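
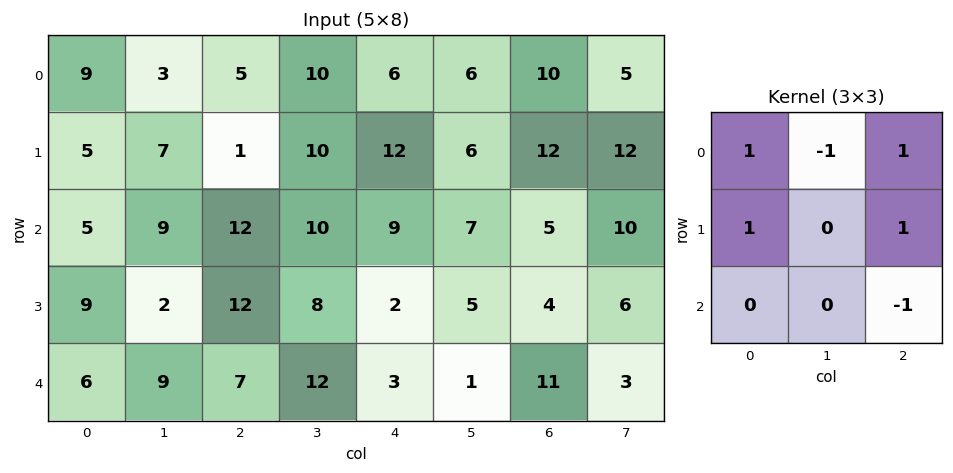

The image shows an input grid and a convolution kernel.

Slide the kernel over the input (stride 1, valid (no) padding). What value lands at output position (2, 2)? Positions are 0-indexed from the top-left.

The receptive field on the input at this output position is [12 10 9 / 12 8 2 / 7 12 3]. Elementwise product with the kernel and sum: 12·1 + 10·-1 + 9·1 + 12·1 + 2·1 + 3·-1.

22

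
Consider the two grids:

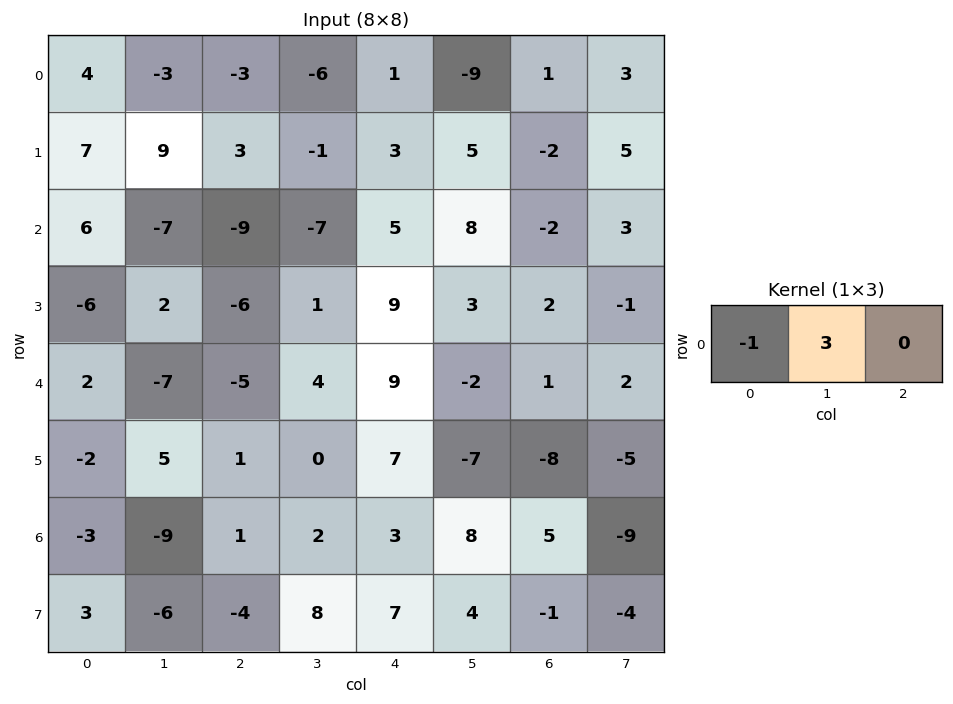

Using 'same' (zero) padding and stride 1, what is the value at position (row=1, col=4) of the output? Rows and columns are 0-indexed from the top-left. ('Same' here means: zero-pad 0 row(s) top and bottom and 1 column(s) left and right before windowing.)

10

The receptive field on the zero-padded input at this output position is [-1 3 5]. Elementwise product with the kernel and sum: -1·-1 + 3·3.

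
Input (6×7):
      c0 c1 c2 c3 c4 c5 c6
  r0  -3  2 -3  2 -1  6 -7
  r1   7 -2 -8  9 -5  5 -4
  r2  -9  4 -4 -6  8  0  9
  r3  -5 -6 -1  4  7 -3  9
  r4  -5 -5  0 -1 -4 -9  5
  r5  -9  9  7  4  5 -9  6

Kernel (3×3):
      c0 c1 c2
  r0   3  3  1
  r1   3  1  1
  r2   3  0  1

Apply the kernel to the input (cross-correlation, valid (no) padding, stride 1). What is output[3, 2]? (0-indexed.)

37

The receptive field on the input at this output position is [-1 4 7 / 0 -1 -4 / 7 4 5]. Elementwise product with the kernel and sum: -1·3 + 4·3 + 7·1 + 0·3 + -1·1 + -4·1 + 7·3 + 5·1.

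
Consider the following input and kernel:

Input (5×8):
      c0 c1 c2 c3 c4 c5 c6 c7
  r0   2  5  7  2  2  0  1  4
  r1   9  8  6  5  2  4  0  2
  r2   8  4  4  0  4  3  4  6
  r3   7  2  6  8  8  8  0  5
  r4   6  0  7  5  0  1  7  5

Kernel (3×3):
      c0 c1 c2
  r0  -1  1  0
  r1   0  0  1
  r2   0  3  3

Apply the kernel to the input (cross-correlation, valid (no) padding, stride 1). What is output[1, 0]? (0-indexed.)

The receptive field on the input at this output position is [9 8 6 / 8 4 4 / 7 2 6]. Elementwise product with the kernel and sum: 9·-1 + 8·1 + 4·1 + 2·3 + 6·3.

27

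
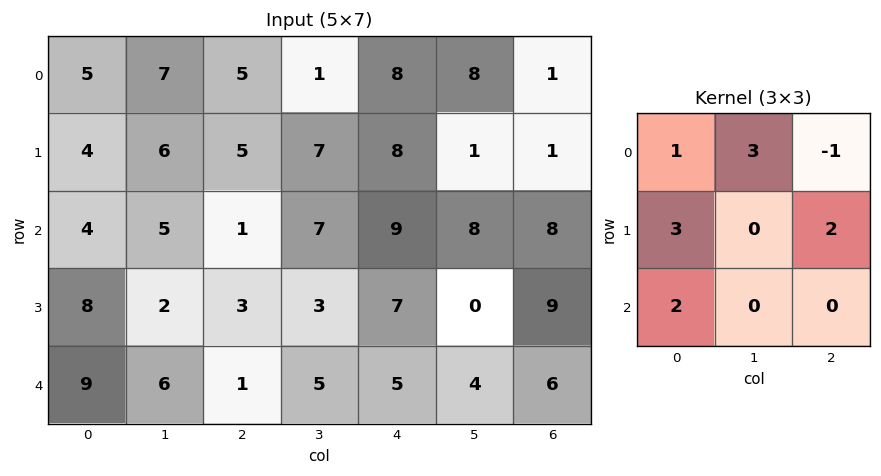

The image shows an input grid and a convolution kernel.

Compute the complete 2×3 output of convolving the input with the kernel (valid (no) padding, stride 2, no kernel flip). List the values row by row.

Output[0,0]: The receptive field on the input at this output position is [5 7 5 / 4 6 5 / 4 5 1]. Elementwise product with the kernel and sum: 5·1 + 7·3 + 5·-1 + 4·3 + 5·2 + 4·2.

51 33 75
66 38 74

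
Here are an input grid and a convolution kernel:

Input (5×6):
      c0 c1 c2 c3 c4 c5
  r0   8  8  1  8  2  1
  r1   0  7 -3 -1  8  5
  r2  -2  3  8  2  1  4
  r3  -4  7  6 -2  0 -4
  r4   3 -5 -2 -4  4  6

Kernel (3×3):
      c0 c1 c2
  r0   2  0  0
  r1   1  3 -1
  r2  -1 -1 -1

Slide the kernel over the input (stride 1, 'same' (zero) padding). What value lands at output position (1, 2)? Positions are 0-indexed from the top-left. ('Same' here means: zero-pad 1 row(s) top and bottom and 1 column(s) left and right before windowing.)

2

The receptive field on the zero-padded input at this output position is [8 1 8 / 7 -3 -1 / 3 8 2]. Elementwise product with the kernel and sum: 8·2 + 7·1 + -3·3 + -1·-1 + 3·-1 + 8·-1 + 2·-1.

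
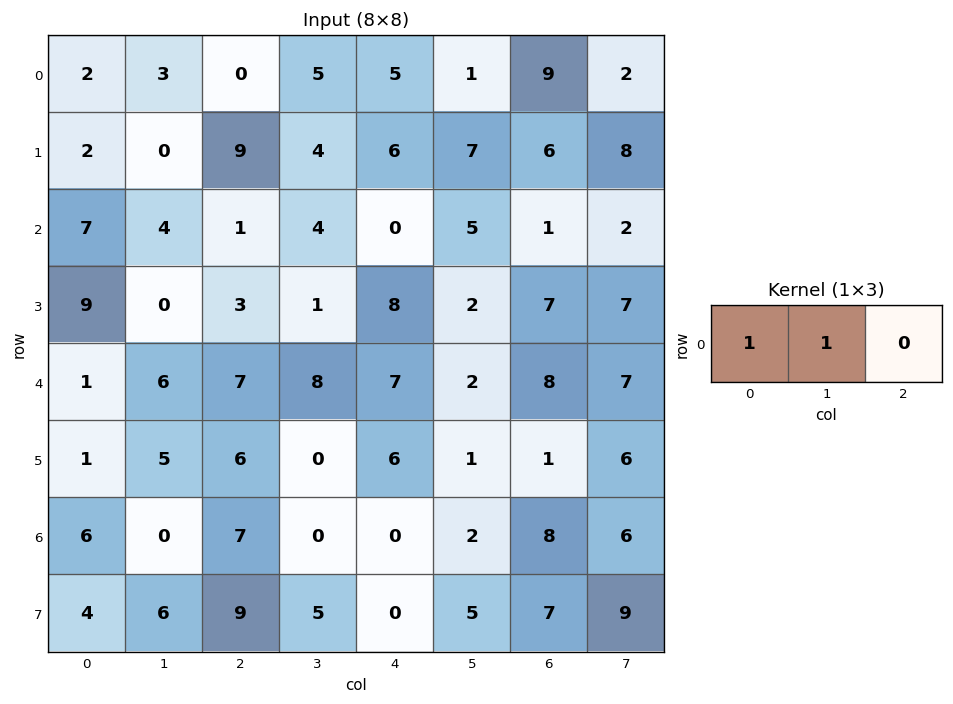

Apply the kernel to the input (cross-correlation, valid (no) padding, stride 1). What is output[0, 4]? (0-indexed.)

The receptive field on the input at this output position is [5 1 9]. Elementwise product with the kernel and sum: 5·1 + 1·1.

6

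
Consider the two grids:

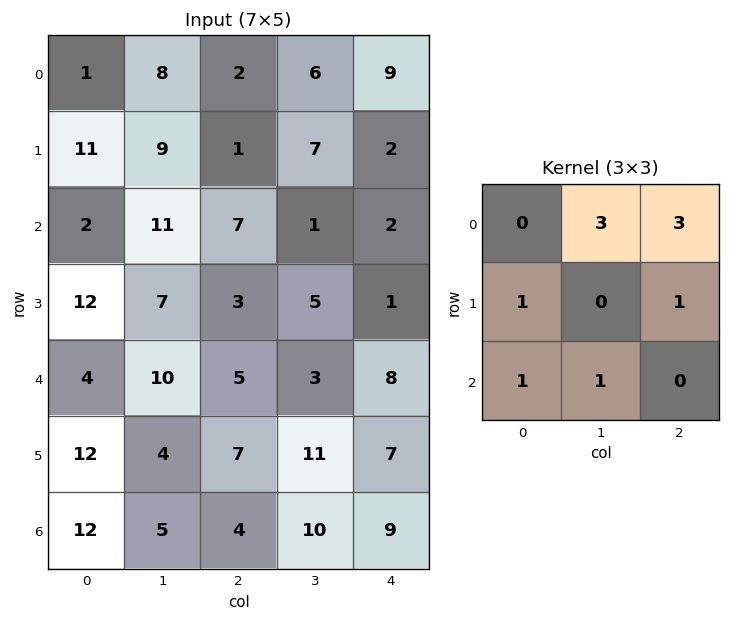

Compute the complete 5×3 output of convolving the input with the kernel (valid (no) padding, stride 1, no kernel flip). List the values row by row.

Output[0,0]: The receptive field on the input at this output position is [1 8 2 / 11 9 1 / 2 11 7]. Elementwise product with the kernel and sum: 8·3 + 2·3 + 11·1 + 1·1 + 2·1 + 11·1.

55 58 56
58 46 44
83 51 21
55 48 49
81 48 61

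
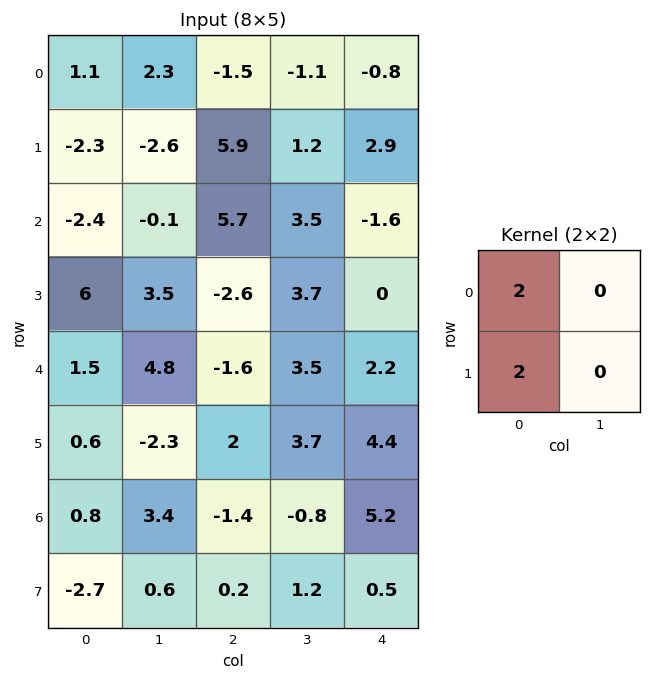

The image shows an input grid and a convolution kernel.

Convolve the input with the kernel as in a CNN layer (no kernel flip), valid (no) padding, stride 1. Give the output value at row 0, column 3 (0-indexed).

0.2

The receptive field on the input at this output position is [-1.1 -0.8 / 1.2 2.9]. Elementwise product with the kernel and sum: -1.1·2 + 1.2·2.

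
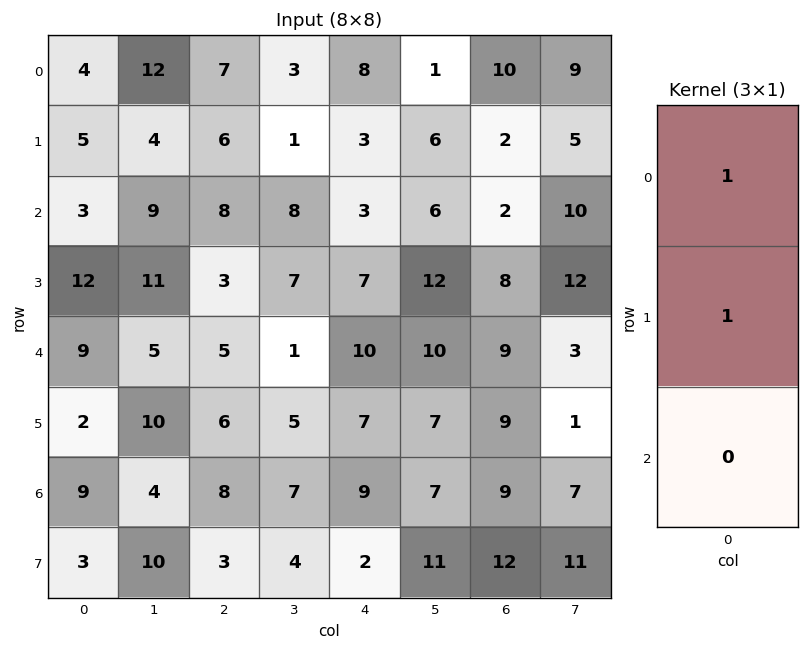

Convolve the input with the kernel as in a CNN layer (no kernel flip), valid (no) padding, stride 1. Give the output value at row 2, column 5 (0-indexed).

18

The receptive field on the input at this output position is [6 / 12 / 10]. Elementwise product with the kernel and sum: 6·1 + 12·1.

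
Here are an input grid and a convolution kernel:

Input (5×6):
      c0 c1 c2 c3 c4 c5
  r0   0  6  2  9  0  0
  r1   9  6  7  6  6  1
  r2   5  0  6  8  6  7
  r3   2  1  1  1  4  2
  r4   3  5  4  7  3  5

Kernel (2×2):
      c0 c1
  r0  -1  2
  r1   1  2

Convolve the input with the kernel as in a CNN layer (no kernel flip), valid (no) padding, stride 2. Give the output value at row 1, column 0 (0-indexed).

The receptive field on the input at this output position is [5 0 / 2 1]. Elementwise product with the kernel and sum: 5·-1 + 0·2 + 2·1 + 1·2.

-1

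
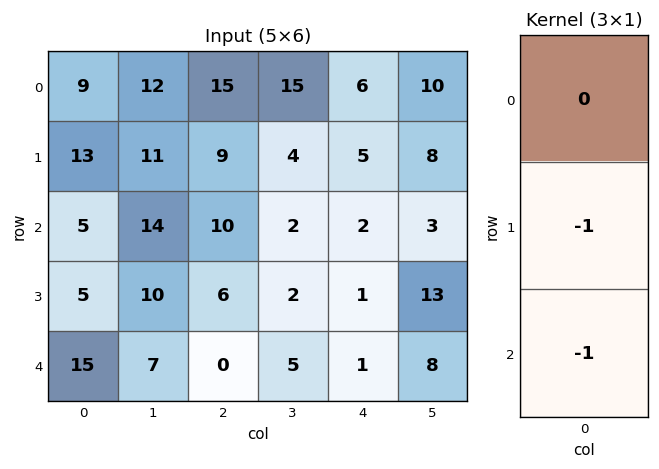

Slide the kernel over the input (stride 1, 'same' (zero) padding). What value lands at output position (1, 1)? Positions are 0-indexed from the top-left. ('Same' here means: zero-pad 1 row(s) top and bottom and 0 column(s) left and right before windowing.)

-25

The receptive field on the zero-padded input at this output position is [12 / 11 / 14]. Elementwise product with the kernel and sum: 11·-1 + 14·-1.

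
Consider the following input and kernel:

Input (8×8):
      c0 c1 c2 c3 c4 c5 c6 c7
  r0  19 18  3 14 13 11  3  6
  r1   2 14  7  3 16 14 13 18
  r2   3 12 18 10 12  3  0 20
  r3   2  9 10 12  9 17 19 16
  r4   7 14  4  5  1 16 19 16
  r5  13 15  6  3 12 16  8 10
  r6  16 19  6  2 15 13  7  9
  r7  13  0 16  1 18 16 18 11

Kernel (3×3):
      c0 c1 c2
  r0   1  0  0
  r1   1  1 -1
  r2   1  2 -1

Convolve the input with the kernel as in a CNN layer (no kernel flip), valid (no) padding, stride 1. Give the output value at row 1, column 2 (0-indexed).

48

The receptive field on the input at this output position is [7 3 16 / 18 10 12 / 10 12 9]. Elementwise product with the kernel and sum: 7·1 + 18·1 + 10·1 + 12·-1 + 10·1 + 12·2 + 9·-1.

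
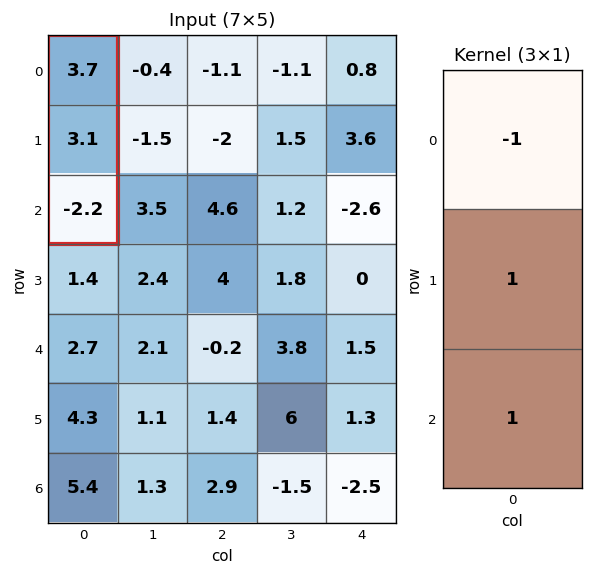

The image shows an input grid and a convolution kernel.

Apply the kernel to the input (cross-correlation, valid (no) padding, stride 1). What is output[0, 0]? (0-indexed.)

The receptive field on the input at this output position is [3.7 / 3.1 / -2.2]. Elementwise product with the kernel and sum: 3.7·-1 + 3.1·1 + -2.2·1.

-2.8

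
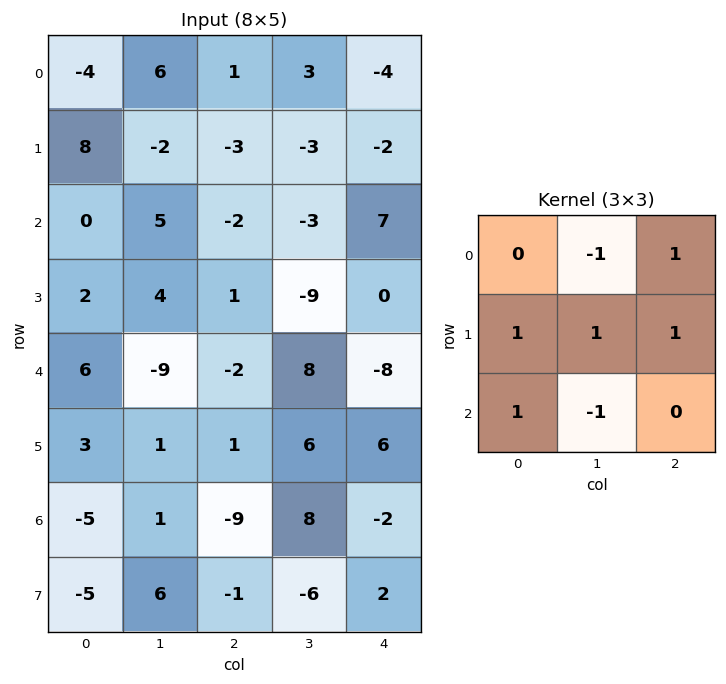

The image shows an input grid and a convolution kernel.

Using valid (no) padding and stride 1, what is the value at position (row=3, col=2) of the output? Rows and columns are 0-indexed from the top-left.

The receptive field on the input at this output position is [1 -9 0 / -2 8 -8 / 1 6 6]. Elementwise product with the kernel and sum: -9·-1 + 0·1 + -2·1 + 8·1 + -8·1 + 1·1 + 6·-1.

2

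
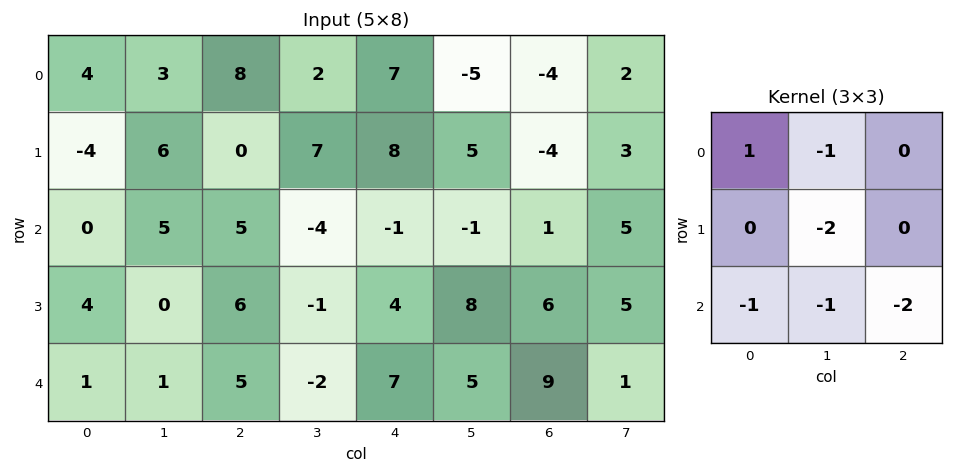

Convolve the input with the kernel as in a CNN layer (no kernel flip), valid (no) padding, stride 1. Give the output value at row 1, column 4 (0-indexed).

The receptive field on the input at this output position is [8 5 -4 / -1 -1 1 / 4 8 6]. Elementwise product with the kernel and sum: 8·1 + 5·-1 + -1·-2 + 4·-1 + 8·-1 + 6·-2.

-19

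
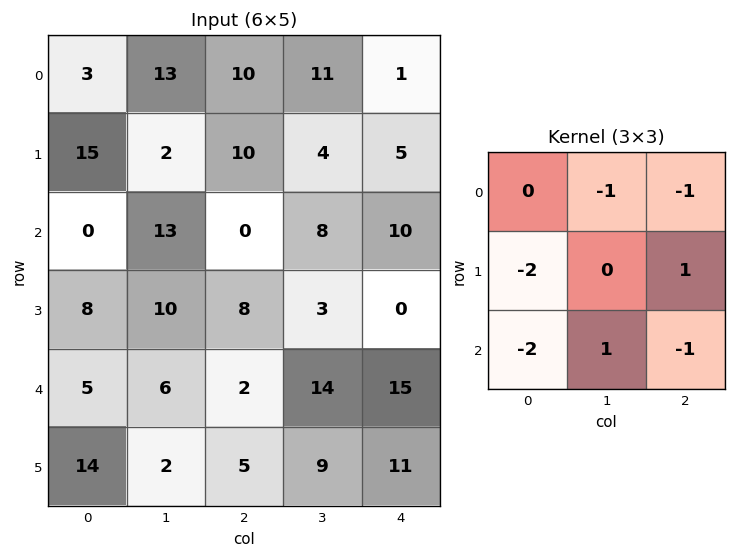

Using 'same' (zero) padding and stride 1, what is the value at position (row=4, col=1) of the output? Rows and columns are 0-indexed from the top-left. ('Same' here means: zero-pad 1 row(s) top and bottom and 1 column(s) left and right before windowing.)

The receptive field on the zero-padded input at this output position is [8 10 8 / 5 6 2 / 14 2 5]. Elementwise product with the kernel and sum: 10·-1 + 8·-1 + 5·-2 + 2·1 + 14·-2 + 2·1 + 5·-1.

-57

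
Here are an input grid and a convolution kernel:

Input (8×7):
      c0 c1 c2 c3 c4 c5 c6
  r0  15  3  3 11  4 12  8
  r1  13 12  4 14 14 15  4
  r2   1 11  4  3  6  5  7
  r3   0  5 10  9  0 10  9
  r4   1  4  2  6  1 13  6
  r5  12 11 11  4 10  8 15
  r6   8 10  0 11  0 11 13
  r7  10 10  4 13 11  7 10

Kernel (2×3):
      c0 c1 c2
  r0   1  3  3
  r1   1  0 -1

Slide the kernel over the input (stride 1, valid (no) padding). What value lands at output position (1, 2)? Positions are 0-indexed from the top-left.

The receptive field on the input at this output position is [4 14 14 / 4 3 6]. Elementwise product with the kernel and sum: 4·1 + 14·3 + 14·3 + 4·1 + 6·-1.

86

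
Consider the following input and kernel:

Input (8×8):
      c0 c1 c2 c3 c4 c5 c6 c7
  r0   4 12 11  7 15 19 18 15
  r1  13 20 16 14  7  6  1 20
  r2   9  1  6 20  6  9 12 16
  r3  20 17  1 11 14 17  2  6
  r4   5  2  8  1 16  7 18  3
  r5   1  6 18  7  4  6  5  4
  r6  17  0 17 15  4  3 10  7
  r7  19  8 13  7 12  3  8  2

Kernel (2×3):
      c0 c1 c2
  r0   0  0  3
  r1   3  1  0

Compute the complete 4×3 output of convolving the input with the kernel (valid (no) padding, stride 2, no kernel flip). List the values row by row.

92 107 81
95 32 95
33 109 72
116 58 69

Output[0,0]: The receptive field on the input at this output position is [4 12 11 / 13 20 16]. Elementwise product with the kernel and sum: 11·3 + 13·3 + 20·1.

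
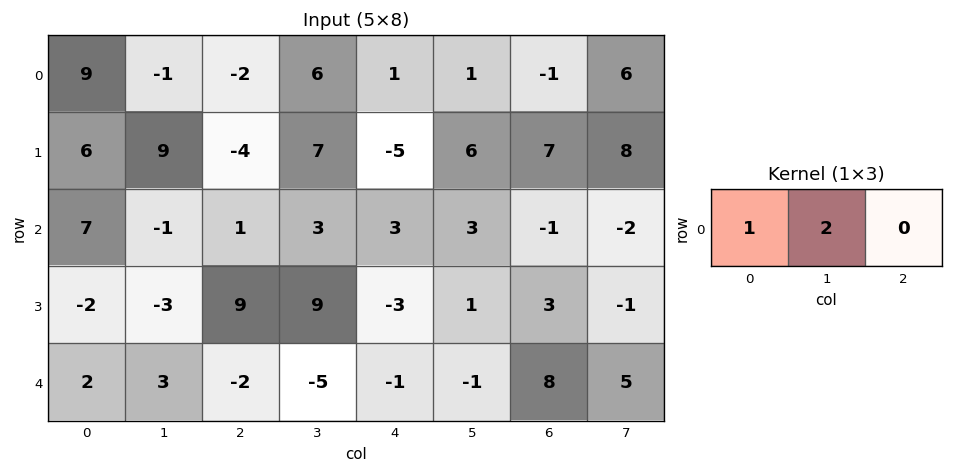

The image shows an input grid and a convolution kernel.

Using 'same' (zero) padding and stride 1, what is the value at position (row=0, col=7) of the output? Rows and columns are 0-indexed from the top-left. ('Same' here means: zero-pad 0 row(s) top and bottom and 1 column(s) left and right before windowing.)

The receptive field on the zero-padded input at this output position is [-1 6 0]. Elementwise product with the kernel and sum: -1·1 + 6·2.

11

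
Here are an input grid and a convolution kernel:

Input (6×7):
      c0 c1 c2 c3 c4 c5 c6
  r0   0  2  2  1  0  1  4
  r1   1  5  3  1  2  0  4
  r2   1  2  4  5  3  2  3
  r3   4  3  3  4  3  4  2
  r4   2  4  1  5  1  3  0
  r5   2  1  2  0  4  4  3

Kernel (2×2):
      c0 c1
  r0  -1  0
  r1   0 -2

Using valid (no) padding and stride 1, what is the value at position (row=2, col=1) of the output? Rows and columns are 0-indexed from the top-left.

The receptive field on the input at this output position is [2 4 / 3 3]. Elementwise product with the kernel and sum: 2·-1 + 3·-2.

-8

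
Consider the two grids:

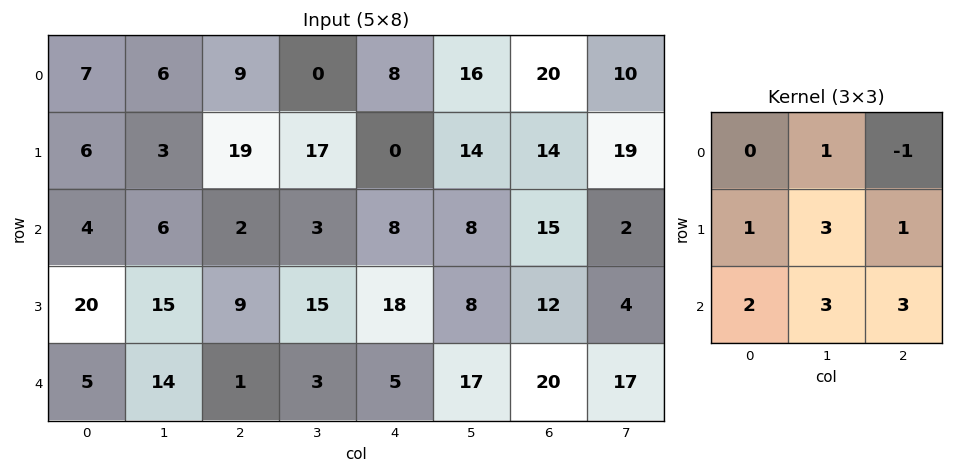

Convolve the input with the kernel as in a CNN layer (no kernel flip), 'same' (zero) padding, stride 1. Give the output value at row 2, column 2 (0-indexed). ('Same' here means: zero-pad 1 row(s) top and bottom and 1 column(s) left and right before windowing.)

The receptive field on the zero-padded input at this output position is [3 19 17 / 6 2 3 / 15 9 15]. Elementwise product with the kernel and sum: 19·1 + 17·-1 + 6·1 + 2·3 + 3·1 + 15·2 + 9·3 + 15·3.

119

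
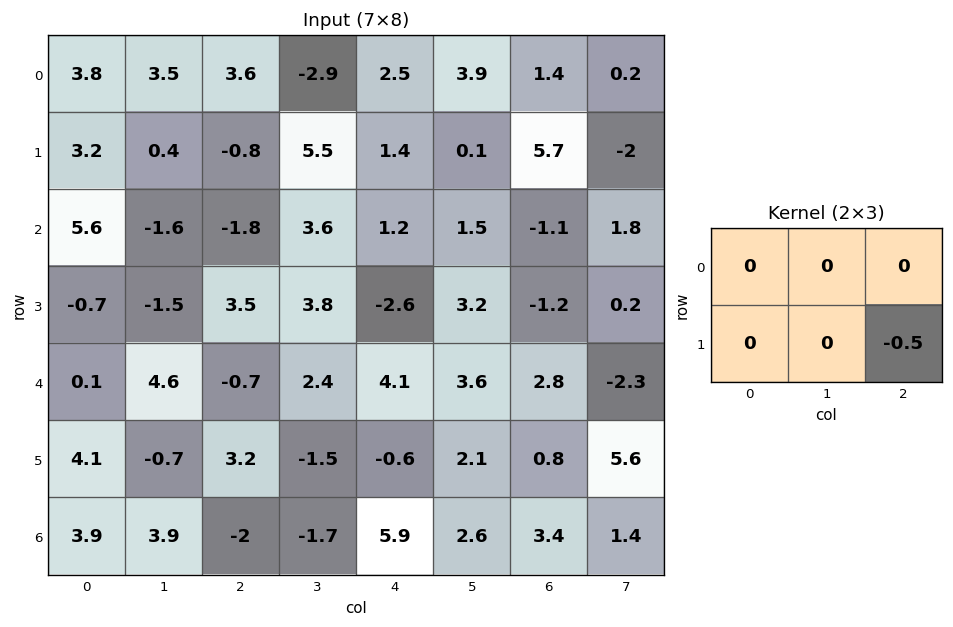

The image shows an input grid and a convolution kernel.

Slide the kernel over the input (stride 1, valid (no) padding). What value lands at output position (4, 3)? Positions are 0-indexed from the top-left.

-1.05

The receptive field on the input at this output position is [2.4 4.1 3.6 / -1.5 -0.6 2.1]. Elementwise product with the kernel and sum: 2.1·-0.5.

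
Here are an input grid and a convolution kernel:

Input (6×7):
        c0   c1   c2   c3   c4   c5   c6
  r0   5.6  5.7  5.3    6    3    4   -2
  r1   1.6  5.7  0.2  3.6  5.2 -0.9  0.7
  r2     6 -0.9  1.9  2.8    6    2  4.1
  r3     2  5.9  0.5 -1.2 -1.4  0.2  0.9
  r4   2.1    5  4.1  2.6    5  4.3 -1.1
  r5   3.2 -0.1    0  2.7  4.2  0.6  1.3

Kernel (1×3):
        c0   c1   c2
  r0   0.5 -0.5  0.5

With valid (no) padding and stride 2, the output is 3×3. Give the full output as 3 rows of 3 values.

Output[0,0]: The receptive field on the input at this output position is [5.6 5.7 5.3]. Elementwise product with the kernel and sum: 5.6·0.5 + 5.7·-0.5 + 5.3·0.5.

2.6 1.15 -1.5
4.4 2.55 4.05
0.6 3.25 -0.2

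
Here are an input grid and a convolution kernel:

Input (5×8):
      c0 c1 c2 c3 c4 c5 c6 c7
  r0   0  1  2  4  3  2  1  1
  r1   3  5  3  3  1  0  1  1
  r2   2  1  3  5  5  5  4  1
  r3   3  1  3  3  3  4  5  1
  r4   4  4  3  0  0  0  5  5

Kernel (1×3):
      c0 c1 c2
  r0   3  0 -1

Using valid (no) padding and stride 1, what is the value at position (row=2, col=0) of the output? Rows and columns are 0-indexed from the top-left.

3

The receptive field on the input at this output position is [2 1 3]. Elementwise product with the kernel and sum: 2·3 + 3·-1.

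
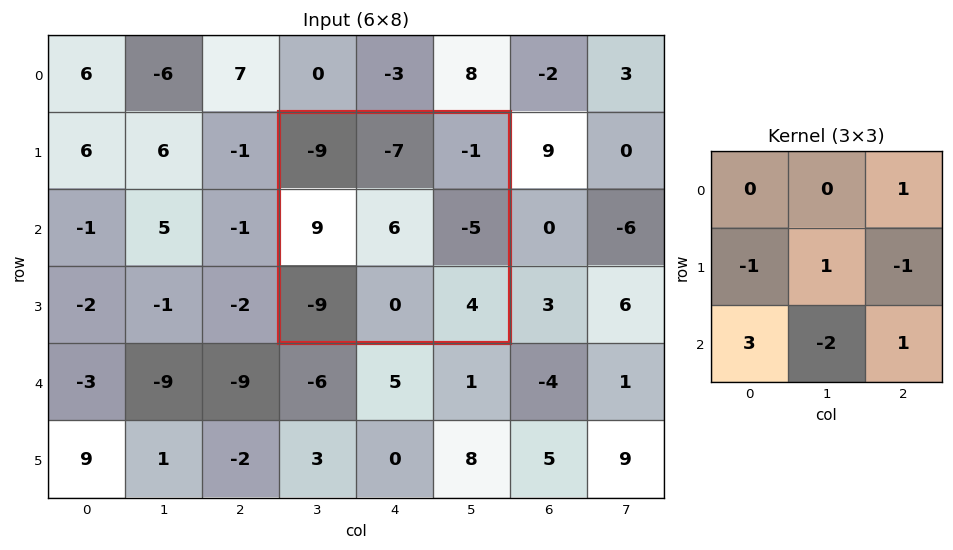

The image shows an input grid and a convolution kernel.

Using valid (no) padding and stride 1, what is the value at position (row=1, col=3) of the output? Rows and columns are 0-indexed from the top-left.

-22

The receptive field on the input at this output position is [-9 -7 -1 / 9 6 -5 / -9 0 4]. Elementwise product with the kernel and sum: -1·1 + 9·-1 + 6·1 + -5·-1 + -9·3 + 0·-2 + 4·1.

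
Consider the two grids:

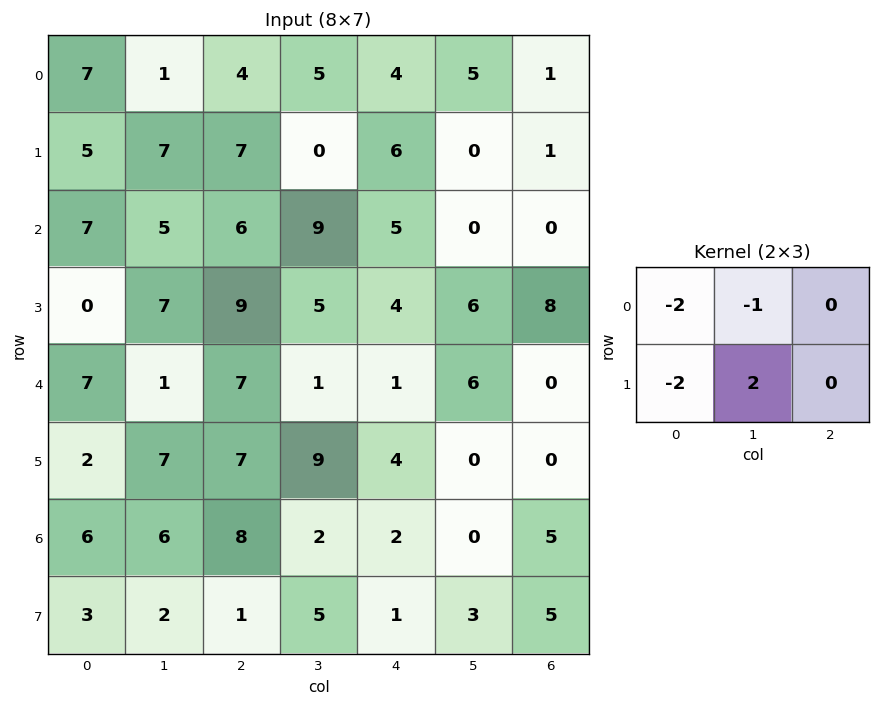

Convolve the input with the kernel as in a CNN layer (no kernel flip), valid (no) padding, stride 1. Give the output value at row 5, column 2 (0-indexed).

The receptive field on the input at this output position is [7 9 4 / 8 2 2]. Elementwise product with the kernel and sum: 7·-2 + 9·-1 + 8·-2 + 2·2.

-35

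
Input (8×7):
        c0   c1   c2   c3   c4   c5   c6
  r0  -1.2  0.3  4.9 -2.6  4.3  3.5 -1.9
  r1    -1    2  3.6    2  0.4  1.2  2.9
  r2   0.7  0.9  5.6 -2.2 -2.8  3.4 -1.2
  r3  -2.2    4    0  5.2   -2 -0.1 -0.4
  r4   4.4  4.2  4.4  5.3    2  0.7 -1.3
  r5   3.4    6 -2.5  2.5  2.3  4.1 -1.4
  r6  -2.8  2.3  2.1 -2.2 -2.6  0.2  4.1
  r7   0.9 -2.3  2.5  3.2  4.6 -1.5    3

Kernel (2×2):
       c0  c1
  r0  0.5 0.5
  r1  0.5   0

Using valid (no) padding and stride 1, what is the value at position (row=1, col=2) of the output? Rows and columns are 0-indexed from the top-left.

The receptive field on the input at this output position is [3.6 2 / 5.6 -2.2]. Elementwise product with the kernel and sum: 3.6·0.5 + 2·0.5 + 5.6·0.5.

5.6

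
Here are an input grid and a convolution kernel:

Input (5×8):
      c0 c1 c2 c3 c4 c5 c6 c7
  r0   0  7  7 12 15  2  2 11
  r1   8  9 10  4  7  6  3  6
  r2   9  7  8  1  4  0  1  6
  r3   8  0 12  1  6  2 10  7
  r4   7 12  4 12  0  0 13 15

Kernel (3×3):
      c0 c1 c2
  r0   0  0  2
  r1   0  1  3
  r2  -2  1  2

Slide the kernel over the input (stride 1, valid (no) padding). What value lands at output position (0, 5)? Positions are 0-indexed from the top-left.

56

The receptive field on the input at this output position is [2 2 11 / 6 3 6 / 0 1 6]. Elementwise product with the kernel and sum: 11·2 + 3·1 + 6·3 + 0·-2 + 1·1 + 6·2.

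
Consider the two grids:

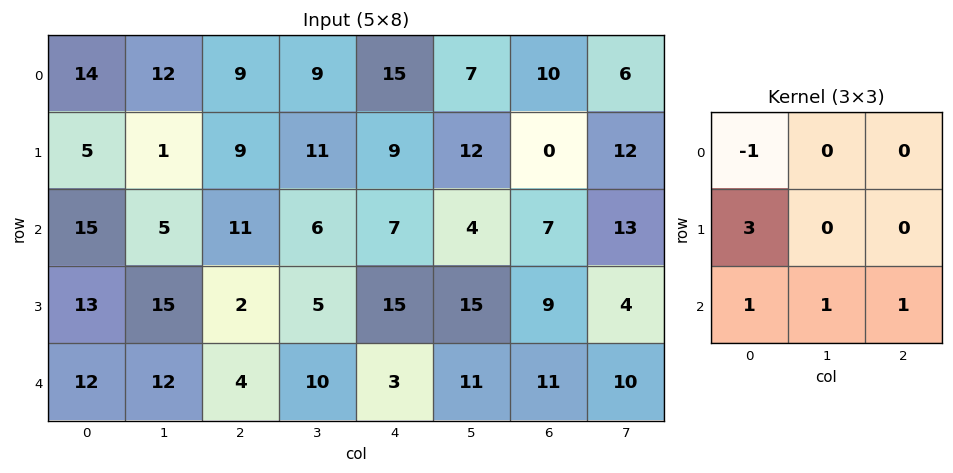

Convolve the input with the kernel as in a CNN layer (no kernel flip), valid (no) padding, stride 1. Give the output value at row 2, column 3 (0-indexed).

The receptive field on the input at this output position is [6 7 4 / 5 15 15 / 10 3 11]. Elementwise product with the kernel and sum: 6·-1 + 5·3 + 10·1 + 3·1 + 11·1.

33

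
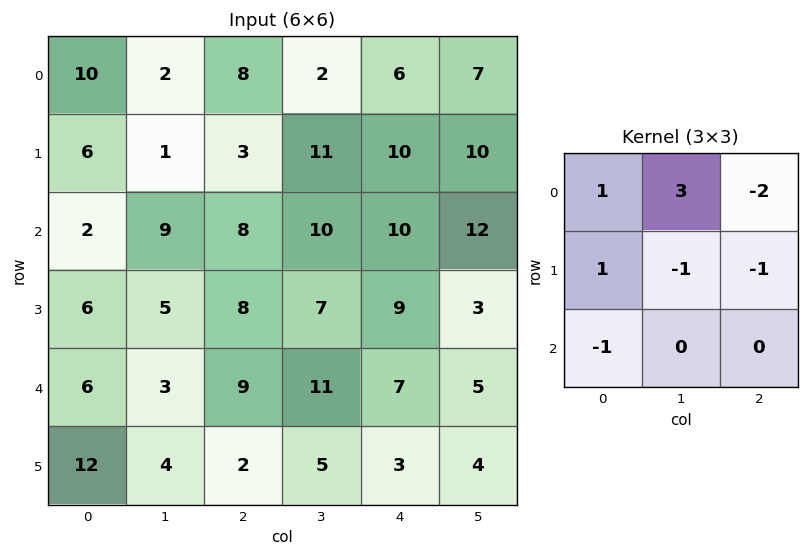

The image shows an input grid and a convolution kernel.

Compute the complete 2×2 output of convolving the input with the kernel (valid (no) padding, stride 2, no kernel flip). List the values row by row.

0 -24
0 1

Output[0,0]: The receptive field on the input at this output position is [10 2 8 / 6 1 3 / 2 9 8]. Elementwise product with the kernel and sum: 10·1 + 2·3 + 8·-2 + 6·1 + 1·-1 + 3·-1 + 2·-1.
Output[0,1]: The receptive field on the input at this output position is [8 2 6 / 3 11 10 / 8 10 10]. Elementwise product with the kernel and sum: 8·1 + 2·3 + 6·-2 + 3·1 + 11·-1 + 10·-1 + 8·-1.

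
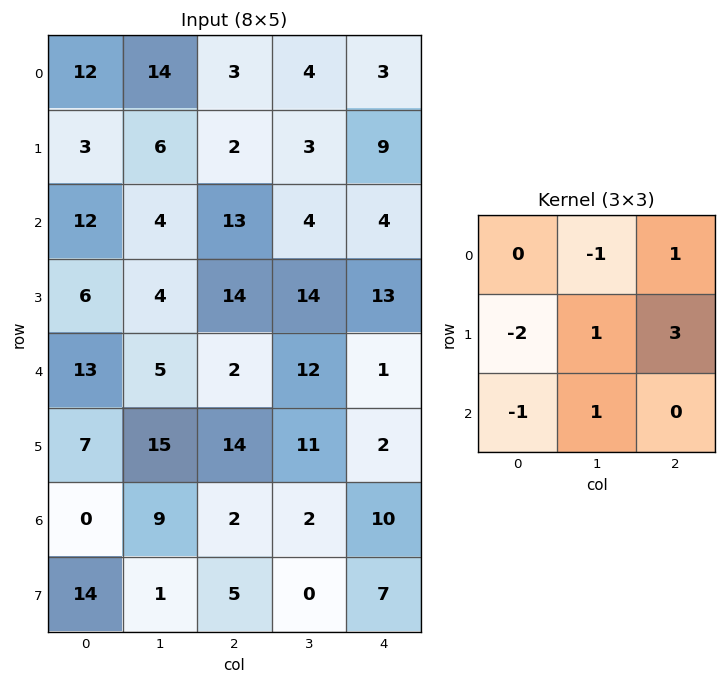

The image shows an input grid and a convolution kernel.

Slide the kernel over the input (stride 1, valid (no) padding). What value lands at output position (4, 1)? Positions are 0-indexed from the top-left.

The receptive field on the input at this output position is [5 2 12 / 15 14 11 / 9 2 2]. Elementwise product with the kernel and sum: 2·-1 + 12·1 + 15·-2 + 14·1 + 11·3 + 9·-1 + 2·1.

20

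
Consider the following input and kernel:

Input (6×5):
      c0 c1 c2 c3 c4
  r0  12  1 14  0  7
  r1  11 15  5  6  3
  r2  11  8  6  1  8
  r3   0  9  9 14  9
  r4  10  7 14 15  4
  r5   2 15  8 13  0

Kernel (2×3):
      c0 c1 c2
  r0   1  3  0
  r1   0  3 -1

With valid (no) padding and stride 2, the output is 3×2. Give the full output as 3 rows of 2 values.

55 29
53 42
68 98

Output[0,0]: The receptive field on the input at this output position is [12 1 14 / 11 15 5]. Elementwise product with the kernel and sum: 12·1 + 1·3 + 15·3 + 5·-1.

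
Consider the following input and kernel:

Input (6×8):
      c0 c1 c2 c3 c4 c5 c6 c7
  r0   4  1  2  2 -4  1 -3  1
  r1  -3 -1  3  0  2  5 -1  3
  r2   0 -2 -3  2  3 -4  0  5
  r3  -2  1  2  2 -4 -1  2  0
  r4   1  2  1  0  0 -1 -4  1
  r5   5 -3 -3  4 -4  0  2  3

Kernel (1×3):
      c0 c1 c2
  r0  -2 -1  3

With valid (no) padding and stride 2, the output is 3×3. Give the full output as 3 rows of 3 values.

-3 -18 -2
-7 13 -2
-1 -2 -11

Output[0,0]: The receptive field on the input at this output position is [4 1 2]. Elementwise product with the kernel and sum: 4·-2 + 1·-1 + 2·3.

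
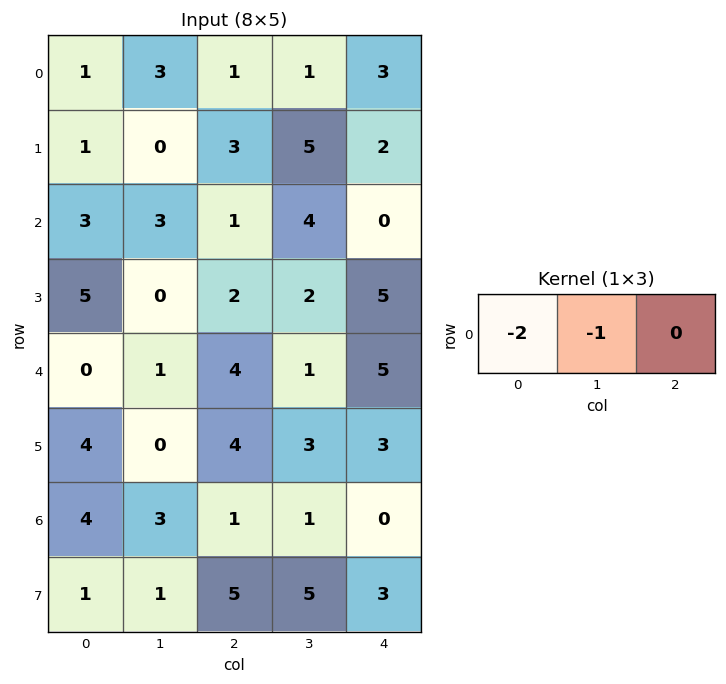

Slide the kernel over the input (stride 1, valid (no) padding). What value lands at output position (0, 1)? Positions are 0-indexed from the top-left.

The receptive field on the input at this output position is [3 1 1]. Elementwise product with the kernel and sum: 3·-2 + 1·-1.

-7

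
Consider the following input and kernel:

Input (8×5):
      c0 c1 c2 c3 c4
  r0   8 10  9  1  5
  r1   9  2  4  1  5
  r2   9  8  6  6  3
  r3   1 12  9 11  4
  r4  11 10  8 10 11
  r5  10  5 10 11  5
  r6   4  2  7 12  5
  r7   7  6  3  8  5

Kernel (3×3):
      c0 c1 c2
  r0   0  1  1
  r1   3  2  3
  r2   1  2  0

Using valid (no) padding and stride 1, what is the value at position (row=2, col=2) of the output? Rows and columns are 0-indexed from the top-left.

98

The receptive field on the input at this output position is [6 6 3 / 9 11 4 / 8 10 11]. Elementwise product with the kernel and sum: 6·1 + 3·1 + 9·3 + 11·2 + 4·3 + 8·1 + 10·2.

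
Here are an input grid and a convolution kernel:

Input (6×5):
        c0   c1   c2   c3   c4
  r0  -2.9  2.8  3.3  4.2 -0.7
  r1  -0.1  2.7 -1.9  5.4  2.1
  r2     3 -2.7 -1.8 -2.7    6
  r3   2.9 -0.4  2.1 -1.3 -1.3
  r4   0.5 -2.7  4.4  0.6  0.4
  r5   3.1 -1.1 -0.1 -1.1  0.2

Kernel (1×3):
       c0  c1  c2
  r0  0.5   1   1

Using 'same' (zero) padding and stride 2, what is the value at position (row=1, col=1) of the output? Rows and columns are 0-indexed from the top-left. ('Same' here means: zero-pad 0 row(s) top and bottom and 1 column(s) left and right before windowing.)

The receptive field on the zero-padded input at this output position is [-2.7 -1.8 -2.7]. Elementwise product with the kernel and sum: -2.7·0.5 + -1.8·1 + -2.7·1.

-5.85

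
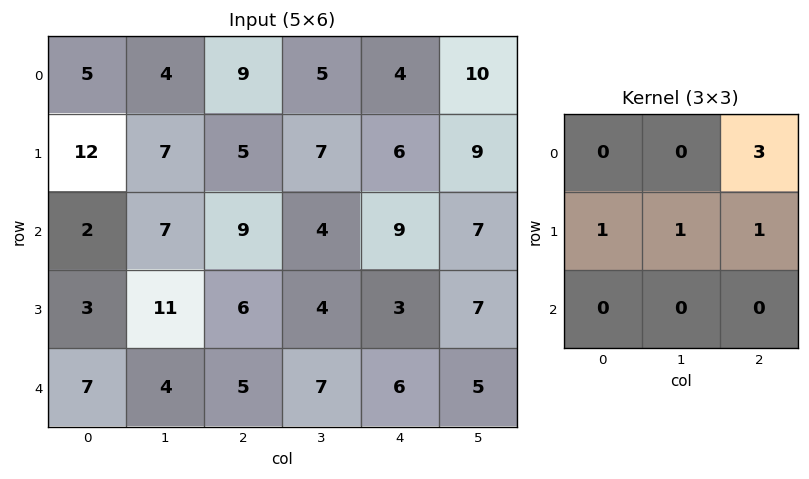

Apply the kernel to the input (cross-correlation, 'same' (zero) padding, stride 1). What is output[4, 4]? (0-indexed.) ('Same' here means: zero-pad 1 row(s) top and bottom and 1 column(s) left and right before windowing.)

The receptive field on the zero-padded input at this output position is [4 3 7 / 7 6 5 / 0 0 0]. Elementwise product with the kernel and sum: 7·3 + 7·1 + 6·1 + 5·1.

39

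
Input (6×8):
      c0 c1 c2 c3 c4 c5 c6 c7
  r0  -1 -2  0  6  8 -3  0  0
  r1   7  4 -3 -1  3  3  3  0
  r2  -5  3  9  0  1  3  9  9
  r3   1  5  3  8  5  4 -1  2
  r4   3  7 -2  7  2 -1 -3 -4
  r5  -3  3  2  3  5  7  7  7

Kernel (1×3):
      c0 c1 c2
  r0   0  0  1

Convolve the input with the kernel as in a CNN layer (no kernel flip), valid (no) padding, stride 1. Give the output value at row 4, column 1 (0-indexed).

The receptive field on the input at this output position is [7 -2 7]. Elementwise product with the kernel and sum: 7·1.

7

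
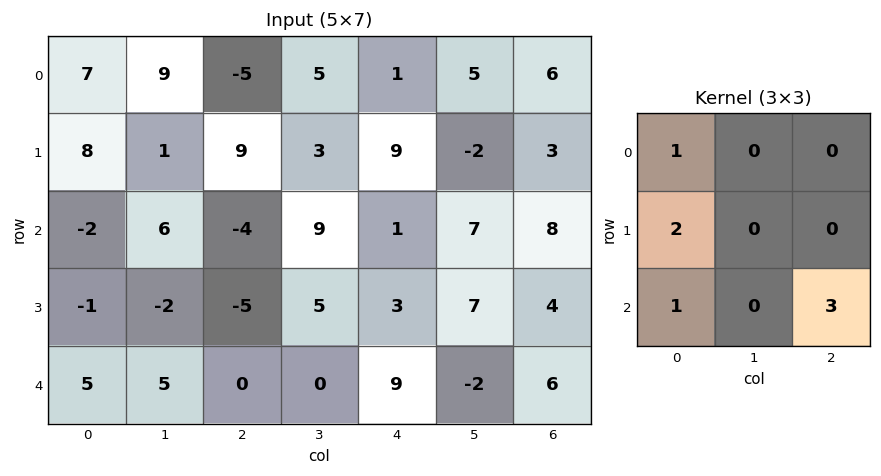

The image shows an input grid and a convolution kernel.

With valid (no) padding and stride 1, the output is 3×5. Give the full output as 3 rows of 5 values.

Output[0,0]: The receptive field on the input at this output position is [7 9 -5 / 8 1 9 / -2 6 -4]. Elementwise product with the kernel and sum: 7·1 + 8·2 + -2·1 + -4·3.

9 44 12 41 44
-12 26 5 47 26
1 7 13 13 34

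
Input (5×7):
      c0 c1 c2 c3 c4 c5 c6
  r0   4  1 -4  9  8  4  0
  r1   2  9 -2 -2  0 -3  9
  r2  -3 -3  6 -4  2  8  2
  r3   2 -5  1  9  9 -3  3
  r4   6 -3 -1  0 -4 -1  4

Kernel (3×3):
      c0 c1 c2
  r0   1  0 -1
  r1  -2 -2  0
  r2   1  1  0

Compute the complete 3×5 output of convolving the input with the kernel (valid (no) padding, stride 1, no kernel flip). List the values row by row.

Output[0,0]: The receptive field on the input at this output position is [4 1 -4 / 2 9 -2 / -3 -3 6]. Elementwise product with the kernel and sum: 4·1 + -4·-1 + 2·-2 + 9·-2 + -3·1 + -3·1.

-20 -19 -2 7 24
13 1 4 23 -23
0 5 -17 -52 -17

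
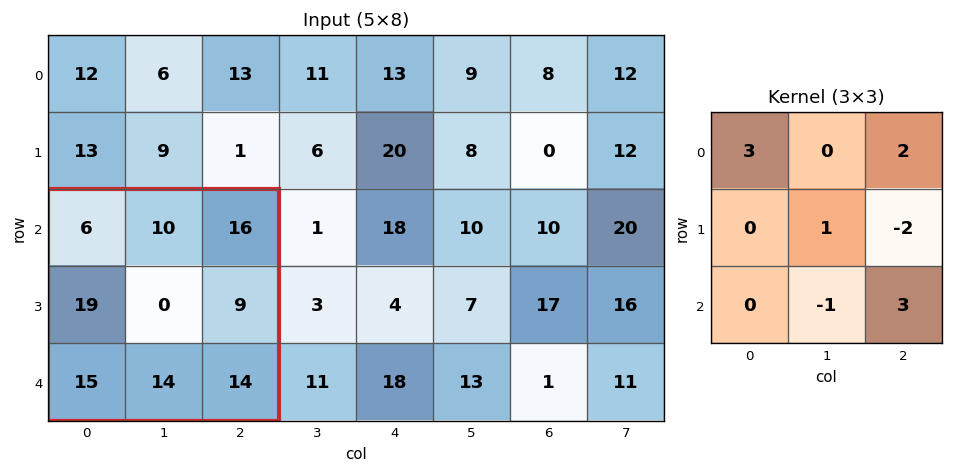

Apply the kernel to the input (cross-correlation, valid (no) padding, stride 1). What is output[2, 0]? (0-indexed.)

The receptive field on the input at this output position is [6 10 16 / 19 0 9 / 15 14 14]. Elementwise product with the kernel and sum: 6·3 + 16·2 + 0·1 + 9·-2 + 14·-1 + 14·3.

60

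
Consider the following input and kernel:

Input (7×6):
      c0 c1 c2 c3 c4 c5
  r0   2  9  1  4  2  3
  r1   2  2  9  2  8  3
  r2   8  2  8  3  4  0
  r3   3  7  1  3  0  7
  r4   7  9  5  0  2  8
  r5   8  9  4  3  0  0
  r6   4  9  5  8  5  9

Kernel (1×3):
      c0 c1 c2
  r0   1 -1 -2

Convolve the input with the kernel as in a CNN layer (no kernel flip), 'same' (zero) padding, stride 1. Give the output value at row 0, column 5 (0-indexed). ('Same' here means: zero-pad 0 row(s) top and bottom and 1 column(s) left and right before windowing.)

The receptive field on the zero-padded input at this output position is [2 3 0]. Elementwise product with the kernel and sum: 2·1 + 3·-1 + 0·-2.

-1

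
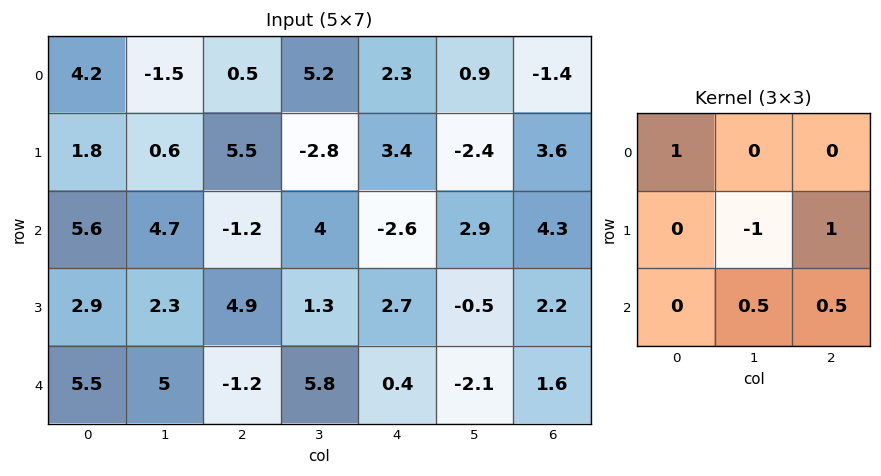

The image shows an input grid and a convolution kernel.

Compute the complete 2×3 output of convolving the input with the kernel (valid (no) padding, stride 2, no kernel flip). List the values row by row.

Output[0,0]: The receptive field on the input at this output position is [4.2 -1.5 0.5 / 1.8 0.6 5.5 / 5.6 4.7 -1.2]. Elementwise product with the kernel and sum: 4.2·1 + 0.6·-1 + 5.5·1 + 4.7·0.5 + -1.2·0.5.
Output[0,1]: The receptive field on the input at this output position is [0.5 5.2 2.3 / 5.5 -2.8 3.4 / -1.2 4 -2.6]. Elementwise product with the kernel and sum: 0.5·1 + -2.8·-1 + 3.4·1 + 4·0.5 + -2.6·0.5.

10.85 7.4 11.9
10.1 3.3 -0.15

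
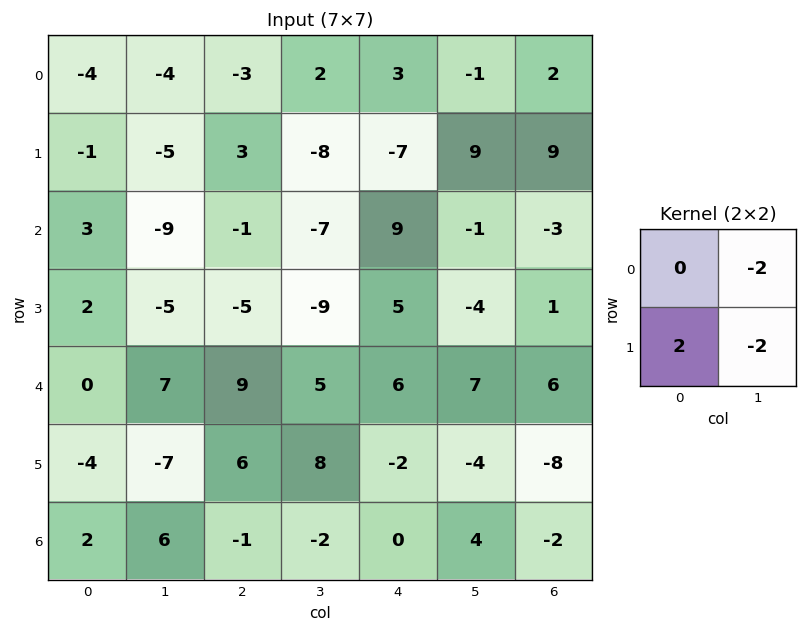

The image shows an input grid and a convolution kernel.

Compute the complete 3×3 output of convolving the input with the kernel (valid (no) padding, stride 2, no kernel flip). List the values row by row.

16 18 -30
32 22 20
-8 -14 -10

Output[0,0]: The receptive field on the input at this output position is [-4 -4 / -1 -5]. Elementwise product with the kernel and sum: -4·-2 + -1·2 + -5·-2.
Output[0,1]: The receptive field on the input at this output position is [-3 2 / 3 -8]. Elementwise product with the kernel and sum: 2·-2 + 3·2 + -8·-2.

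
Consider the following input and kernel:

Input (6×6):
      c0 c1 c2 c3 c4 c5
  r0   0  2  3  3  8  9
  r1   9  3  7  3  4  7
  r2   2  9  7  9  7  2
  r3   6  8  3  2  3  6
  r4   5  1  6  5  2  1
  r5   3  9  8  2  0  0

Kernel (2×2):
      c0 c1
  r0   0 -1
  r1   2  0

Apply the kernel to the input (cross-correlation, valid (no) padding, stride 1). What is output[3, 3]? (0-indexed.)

The receptive field on the input at this output position is [2 3 / 5 2]. Elementwise product with the kernel and sum: 3·-1 + 5·2.

7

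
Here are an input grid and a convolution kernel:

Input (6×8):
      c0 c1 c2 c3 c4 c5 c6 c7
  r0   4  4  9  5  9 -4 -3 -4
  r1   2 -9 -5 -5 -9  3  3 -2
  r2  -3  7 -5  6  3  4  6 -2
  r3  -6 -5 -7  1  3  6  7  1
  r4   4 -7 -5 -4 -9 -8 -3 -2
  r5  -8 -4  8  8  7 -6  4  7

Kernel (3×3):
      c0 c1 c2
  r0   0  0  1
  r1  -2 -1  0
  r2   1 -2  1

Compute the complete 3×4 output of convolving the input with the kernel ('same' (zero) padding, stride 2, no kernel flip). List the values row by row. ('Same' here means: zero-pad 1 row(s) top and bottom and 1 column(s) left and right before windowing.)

-17 -21 -3 6
1 -4 -11 -23
3 8 11 13

Output[0,0]: The receptive field on the zero-padded input at this output position is [0 0 0 / 0 4 4 / 0 2 -9]. Elementwise product with the kernel and sum: 0·1 + 0·-2 + 4·-1 + 0·1 + 2·-2 + -9·1.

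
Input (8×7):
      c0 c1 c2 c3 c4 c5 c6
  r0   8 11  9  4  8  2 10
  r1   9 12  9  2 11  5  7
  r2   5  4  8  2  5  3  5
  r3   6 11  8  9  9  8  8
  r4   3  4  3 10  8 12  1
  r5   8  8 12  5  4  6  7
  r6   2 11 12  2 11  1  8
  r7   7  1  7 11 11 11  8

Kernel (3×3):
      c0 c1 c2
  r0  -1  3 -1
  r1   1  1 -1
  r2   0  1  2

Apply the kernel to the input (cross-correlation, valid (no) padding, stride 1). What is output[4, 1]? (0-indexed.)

26

The receptive field on the input at this output position is [4 3 10 / 8 12 5 / 11 12 2]. Elementwise product with the kernel and sum: 4·-1 + 3·3 + 10·-1 + 8·1 + 12·1 + 5·-1 + 12·1 + 2·2.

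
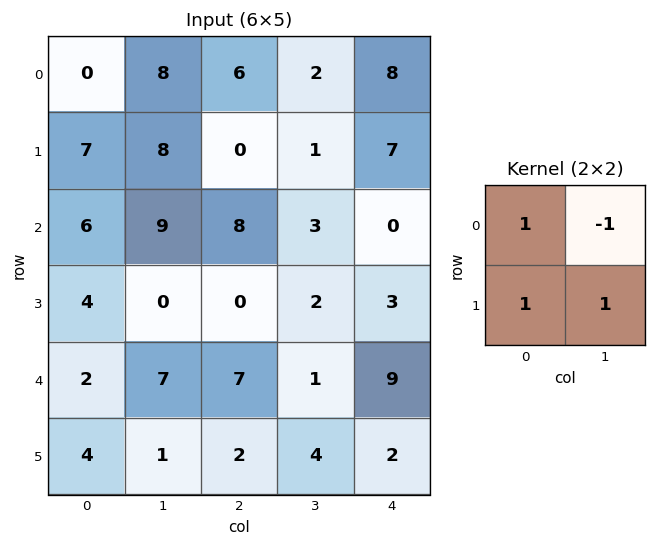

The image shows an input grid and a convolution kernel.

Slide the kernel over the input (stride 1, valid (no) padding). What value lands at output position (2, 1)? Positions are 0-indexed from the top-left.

The receptive field on the input at this output position is [9 8 / 0 0]. Elementwise product with the kernel and sum: 9·1 + 8·-1 + 0·1 + 0·1.

1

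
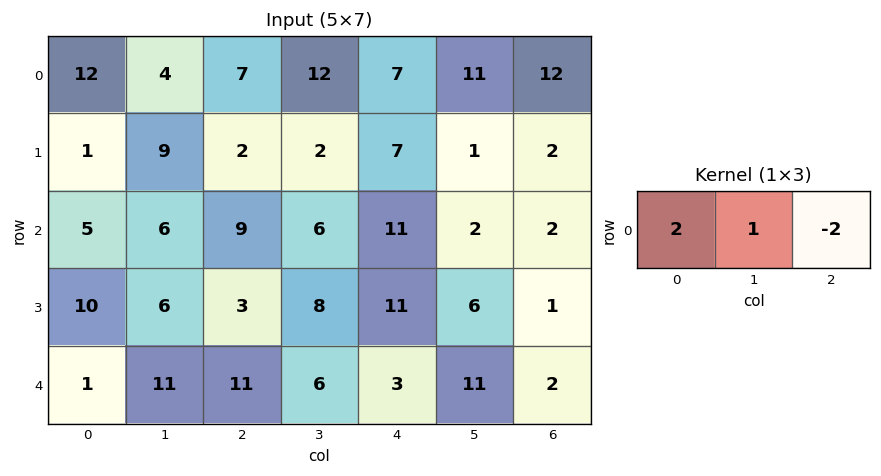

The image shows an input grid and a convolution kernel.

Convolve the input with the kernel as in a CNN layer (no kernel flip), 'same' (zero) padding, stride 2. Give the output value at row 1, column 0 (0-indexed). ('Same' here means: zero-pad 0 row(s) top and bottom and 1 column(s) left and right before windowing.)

The receptive field on the zero-padded input at this output position is [0 5 6]. Elementwise product with the kernel and sum: 0·2 + 5·1 + 6·-2.

-7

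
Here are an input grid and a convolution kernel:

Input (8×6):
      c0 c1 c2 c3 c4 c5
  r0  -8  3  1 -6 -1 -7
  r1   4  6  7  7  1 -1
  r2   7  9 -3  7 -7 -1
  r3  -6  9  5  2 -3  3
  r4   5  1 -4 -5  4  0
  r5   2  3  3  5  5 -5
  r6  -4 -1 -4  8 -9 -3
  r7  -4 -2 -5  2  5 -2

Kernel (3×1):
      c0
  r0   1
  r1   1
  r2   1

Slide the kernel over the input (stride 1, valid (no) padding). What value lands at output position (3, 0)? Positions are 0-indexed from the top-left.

The receptive field on the input at this output position is [-6 / 5 / 2]. Elementwise product with the kernel and sum: -6·1 + 5·1 + 2·1.

1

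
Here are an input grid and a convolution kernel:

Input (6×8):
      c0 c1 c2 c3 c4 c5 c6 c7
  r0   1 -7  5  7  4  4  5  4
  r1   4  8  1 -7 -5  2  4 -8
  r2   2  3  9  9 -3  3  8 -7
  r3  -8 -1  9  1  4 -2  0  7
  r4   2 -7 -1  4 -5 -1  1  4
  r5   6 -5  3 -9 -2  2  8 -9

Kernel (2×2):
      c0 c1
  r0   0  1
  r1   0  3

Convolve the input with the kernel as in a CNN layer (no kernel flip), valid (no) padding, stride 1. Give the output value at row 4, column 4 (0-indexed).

The receptive field on the input at this output position is [-5 -1 / -2 2]. Elementwise product with the kernel and sum: -1·1 + 2·3.

5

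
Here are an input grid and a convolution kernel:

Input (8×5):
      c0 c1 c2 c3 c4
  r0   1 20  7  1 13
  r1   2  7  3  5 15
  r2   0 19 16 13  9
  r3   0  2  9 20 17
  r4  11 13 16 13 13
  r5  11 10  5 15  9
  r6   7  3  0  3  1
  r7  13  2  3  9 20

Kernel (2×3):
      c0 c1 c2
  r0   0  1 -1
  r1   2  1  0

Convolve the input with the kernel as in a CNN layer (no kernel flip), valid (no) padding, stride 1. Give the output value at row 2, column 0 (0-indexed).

5

The receptive field on the input at this output position is [0 19 16 / 0 2 9]. Elementwise product with the kernel and sum: 19·1 + 16·-1 + 0·2 + 2·1.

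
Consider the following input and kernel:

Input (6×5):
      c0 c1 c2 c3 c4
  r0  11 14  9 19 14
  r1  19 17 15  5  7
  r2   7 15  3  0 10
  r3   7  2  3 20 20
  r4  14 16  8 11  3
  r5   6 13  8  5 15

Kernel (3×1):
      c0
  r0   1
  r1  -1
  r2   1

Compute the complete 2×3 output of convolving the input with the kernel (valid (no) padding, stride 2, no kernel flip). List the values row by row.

-1 -3 17
14 8 -7

Output[0,0]: The receptive field on the input at this output position is [11 / 19 / 7]. Elementwise product with the kernel and sum: 11·1 + 19·-1 + 7·1.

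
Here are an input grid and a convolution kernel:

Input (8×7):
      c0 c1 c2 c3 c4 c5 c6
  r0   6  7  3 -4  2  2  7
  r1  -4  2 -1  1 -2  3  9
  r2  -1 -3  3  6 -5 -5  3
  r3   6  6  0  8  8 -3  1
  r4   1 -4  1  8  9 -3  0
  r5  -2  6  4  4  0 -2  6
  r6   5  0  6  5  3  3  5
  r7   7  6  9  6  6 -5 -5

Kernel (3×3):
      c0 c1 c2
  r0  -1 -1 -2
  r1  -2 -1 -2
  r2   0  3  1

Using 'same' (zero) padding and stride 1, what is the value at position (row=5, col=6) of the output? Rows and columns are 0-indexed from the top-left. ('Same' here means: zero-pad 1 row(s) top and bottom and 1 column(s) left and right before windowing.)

16

The receptive field on the zero-padded input at this output position is [-3 0 0 / -2 6 0 / 3 5 0]. Elementwise product with the kernel and sum: -3·-1 + 0·-1 + 0·-2 + -2·-2 + 6·-1 + 0·-2 + 5·3 + 0·1.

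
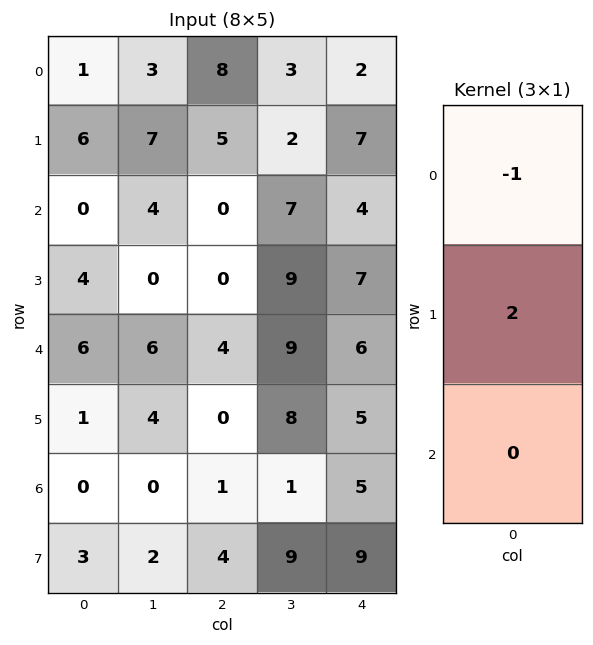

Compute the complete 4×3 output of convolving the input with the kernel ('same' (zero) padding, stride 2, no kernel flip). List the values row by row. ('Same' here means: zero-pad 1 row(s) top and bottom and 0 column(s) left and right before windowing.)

Output[0,0]: The receptive field on the zero-padded input at this output position is [0 / 1 / 6]. Elementwise product with the kernel and sum: 0·-1 + 1·2.
Output[0,1]: The receptive field on the zero-padded input at this output position is [0 / 8 / 5]. Elementwise product with the kernel and sum: 0·-1 + 8·2.

2 16 4
-6 -5 1
8 8 5
-1 2 5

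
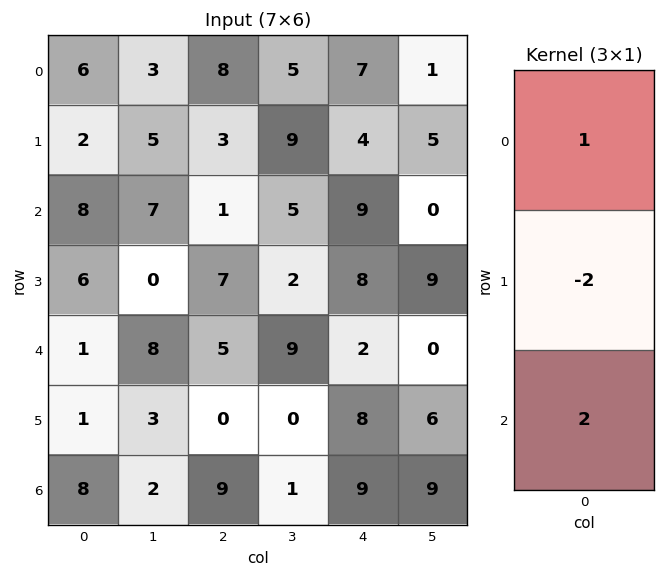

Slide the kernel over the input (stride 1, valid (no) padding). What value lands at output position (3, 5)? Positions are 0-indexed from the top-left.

21

The receptive field on the input at this output position is [9 / 0 / 6]. Elementwise product with the kernel and sum: 9·1 + 0·-2 + 6·2.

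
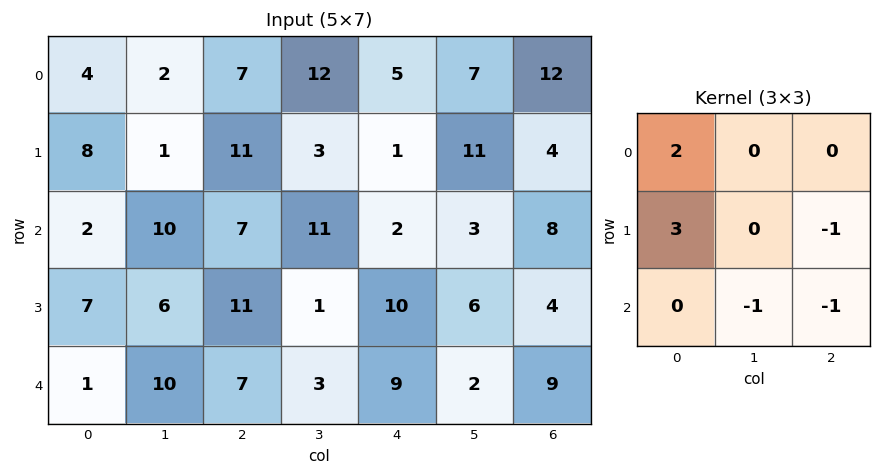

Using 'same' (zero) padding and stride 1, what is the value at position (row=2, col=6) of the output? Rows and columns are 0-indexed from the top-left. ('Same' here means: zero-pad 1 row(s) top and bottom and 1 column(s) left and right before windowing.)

27

The receptive field on the zero-padded input at this output position is [11 4 0 / 3 8 0 / 6 4 0]. Elementwise product with the kernel and sum: 11·2 + 3·3 + 0·-1 + 4·-1 + 0·-1.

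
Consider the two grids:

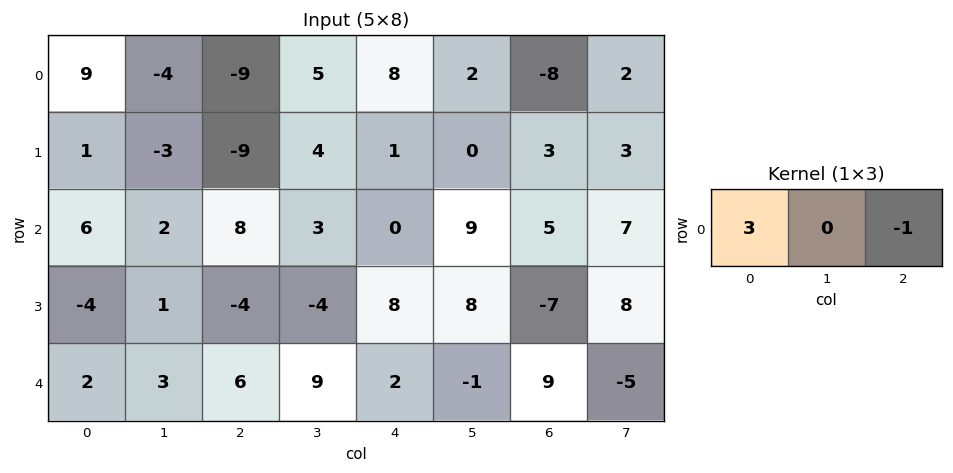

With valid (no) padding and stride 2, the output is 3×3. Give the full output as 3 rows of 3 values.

36 -35 32
10 24 -5
0 16 -3

Output[0,0]: The receptive field on the input at this output position is [9 -4 -9]. Elementwise product with the kernel and sum: 9·3 + -9·-1.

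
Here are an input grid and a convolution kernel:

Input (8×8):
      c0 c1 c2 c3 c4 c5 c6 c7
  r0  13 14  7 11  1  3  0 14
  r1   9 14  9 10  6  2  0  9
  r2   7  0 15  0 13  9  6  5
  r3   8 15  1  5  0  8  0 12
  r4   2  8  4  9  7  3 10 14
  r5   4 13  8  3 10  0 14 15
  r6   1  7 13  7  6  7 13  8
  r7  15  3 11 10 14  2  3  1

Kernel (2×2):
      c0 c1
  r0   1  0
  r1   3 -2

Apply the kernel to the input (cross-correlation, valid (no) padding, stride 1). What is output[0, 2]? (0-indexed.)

The receptive field on the input at this output position is [7 11 / 9 10]. Elementwise product with the kernel and sum: 7·1 + 9·3 + 10·-2.

14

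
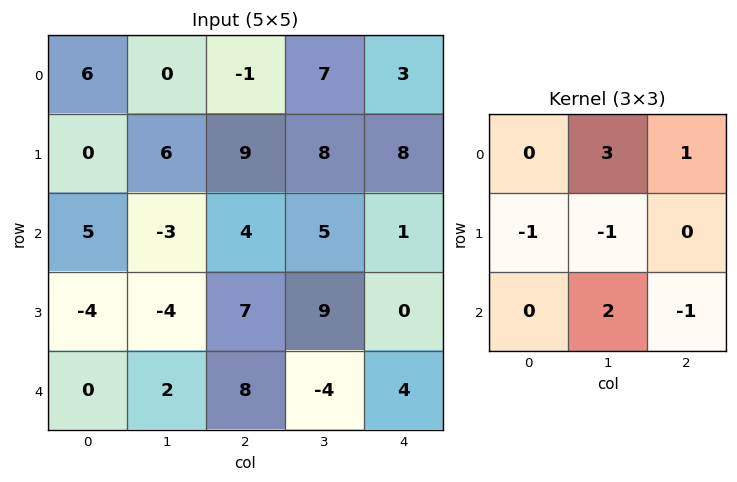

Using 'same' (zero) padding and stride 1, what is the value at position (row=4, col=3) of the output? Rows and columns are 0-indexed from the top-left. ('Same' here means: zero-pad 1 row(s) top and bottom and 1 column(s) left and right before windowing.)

The receptive field on the zero-padded input at this output position is [7 9 0 / 8 -4 4 / 0 0 0]. Elementwise product with the kernel and sum: 9·3 + 0·1 + 8·-1 + -4·-1 + 0·2 + 0·-1.

23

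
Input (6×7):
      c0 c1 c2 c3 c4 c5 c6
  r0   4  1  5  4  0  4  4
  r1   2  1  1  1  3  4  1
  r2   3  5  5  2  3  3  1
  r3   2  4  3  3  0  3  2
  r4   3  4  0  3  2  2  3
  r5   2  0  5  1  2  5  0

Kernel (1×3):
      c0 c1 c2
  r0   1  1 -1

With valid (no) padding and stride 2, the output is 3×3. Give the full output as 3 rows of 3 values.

0 9 0
3 4 5
7 1 1

Output[0,0]: The receptive field on the input at this output position is [4 1 5]. Elementwise product with the kernel and sum: 4·1 + 1·1 + 5·-1.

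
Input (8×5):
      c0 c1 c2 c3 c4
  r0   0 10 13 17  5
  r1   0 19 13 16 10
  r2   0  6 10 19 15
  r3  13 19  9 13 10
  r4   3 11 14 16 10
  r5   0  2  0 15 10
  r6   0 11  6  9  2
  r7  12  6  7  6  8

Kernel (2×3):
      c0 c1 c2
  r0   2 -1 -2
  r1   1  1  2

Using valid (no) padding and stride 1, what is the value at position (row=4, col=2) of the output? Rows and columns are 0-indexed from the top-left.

The receptive field on the input at this output position is [14 16 10 / 0 15 10]. Elementwise product with the kernel and sum: 14·2 + 16·-1 + 10·-2 + 0·1 + 15·1 + 10·2.

27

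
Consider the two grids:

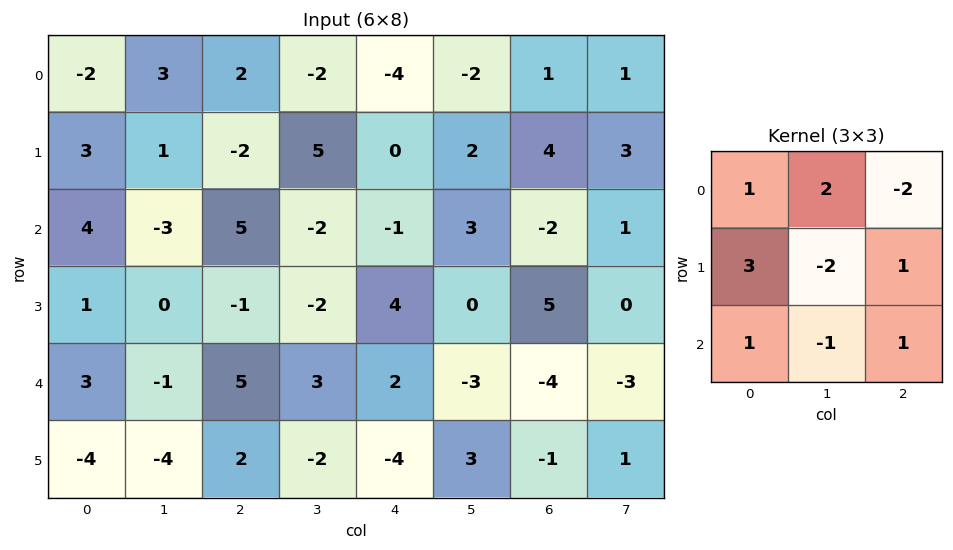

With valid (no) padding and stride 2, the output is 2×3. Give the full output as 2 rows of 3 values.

17 -4 -16
-1 12 27

Output[0,0]: The receptive field on the input at this output position is [-2 3 2 / 3 1 -2 / 4 -3 5]. Elementwise product with the kernel and sum: -2·1 + 3·2 + 2·-2 + 3·3 + 1·-2 + -2·1 + 4·1 + -3·-1 + 5·1.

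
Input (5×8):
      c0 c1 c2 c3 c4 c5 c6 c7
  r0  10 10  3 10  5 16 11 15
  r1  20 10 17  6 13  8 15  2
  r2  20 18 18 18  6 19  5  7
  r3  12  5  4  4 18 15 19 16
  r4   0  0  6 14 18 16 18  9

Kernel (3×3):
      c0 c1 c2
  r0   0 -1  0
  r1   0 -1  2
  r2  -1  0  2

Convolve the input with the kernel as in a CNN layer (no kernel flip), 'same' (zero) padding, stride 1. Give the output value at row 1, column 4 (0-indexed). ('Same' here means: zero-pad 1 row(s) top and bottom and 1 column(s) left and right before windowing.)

18

The receptive field on the zero-padded input at this output position is [10 5 16 / 6 13 8 / 18 6 19]. Elementwise product with the kernel and sum: 5·-1 + 13·-1 + 8·2 + 18·-1 + 19·2.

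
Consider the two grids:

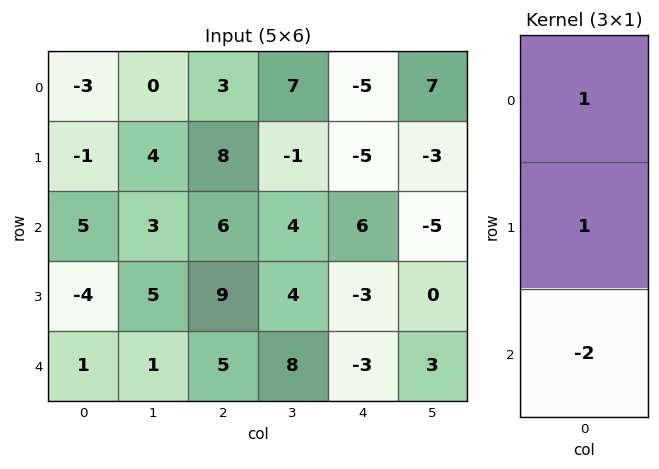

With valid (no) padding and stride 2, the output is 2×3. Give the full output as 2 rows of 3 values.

Output[0,0]: The receptive field on the input at this output position is [-3 / -1 / 5]. Elementwise product with the kernel and sum: -3·1 + -1·1 + 5·-2.
Output[0,1]: The receptive field on the input at this output position is [3 / 8 / 6]. Elementwise product with the kernel and sum: 3·1 + 8·1 + 6·-2.

-14 -1 -22
-1 5 9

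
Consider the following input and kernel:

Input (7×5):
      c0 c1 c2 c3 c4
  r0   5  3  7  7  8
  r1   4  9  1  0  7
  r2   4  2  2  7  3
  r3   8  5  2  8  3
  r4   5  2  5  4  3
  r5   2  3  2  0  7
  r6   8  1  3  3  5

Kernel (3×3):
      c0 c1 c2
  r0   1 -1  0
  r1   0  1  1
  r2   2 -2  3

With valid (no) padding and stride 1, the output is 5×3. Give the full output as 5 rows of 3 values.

Output[0,0]: The receptive field on the input at this output position is [5 3 7 / 4 9 1 / 4 2 2]. Elementwise product with the kernel and sum: 5·1 + 3·-1 + 9·1 + 1·1 + 4·2 + 2·-2 + 2·3.

22 18 6
11 47 8
30 16 17
14 14 26
31 4 23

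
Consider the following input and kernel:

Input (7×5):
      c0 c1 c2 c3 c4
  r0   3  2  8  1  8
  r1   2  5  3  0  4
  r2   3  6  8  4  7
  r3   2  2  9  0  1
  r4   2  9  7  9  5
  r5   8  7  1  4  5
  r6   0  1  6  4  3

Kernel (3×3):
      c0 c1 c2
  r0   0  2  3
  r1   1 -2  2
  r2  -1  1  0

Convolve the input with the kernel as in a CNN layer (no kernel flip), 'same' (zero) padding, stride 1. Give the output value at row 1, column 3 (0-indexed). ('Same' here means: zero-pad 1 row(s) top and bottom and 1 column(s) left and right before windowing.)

The receptive field on the zero-padded input at this output position is [8 1 8 / 3 0 4 / 8 4 7]. Elementwise product with the kernel and sum: 1·2 + 8·3 + 3·1 + 0·-2 + 4·2 + 8·-1 + 4·1.

33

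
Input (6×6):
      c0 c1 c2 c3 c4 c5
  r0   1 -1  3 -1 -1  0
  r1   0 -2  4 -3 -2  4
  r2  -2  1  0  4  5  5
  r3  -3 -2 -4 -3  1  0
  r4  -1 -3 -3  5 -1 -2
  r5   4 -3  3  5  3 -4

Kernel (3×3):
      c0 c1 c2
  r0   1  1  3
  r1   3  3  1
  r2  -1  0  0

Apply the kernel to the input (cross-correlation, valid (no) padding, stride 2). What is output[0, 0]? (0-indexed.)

9

The receptive field on the input at this output position is [1 -1 3 / 0 -2 4 / -2 1 0]. Elementwise product with the kernel and sum: 1·1 + -1·1 + 3·3 + 0·3 + -2·3 + 4·1 + -2·-1.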